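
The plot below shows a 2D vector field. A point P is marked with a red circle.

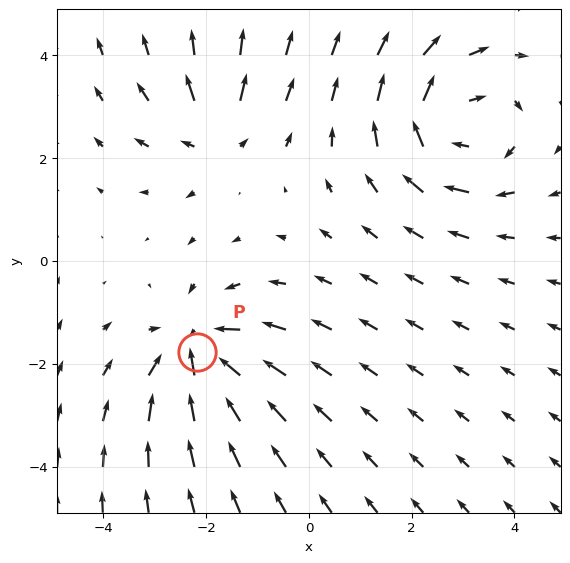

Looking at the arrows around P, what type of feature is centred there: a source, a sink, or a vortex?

sink

At P (-2.2, -1.8) the arrows converge inward. Divergence about -5, curl ≈0 — negative divergence with near-zero curl is a sink.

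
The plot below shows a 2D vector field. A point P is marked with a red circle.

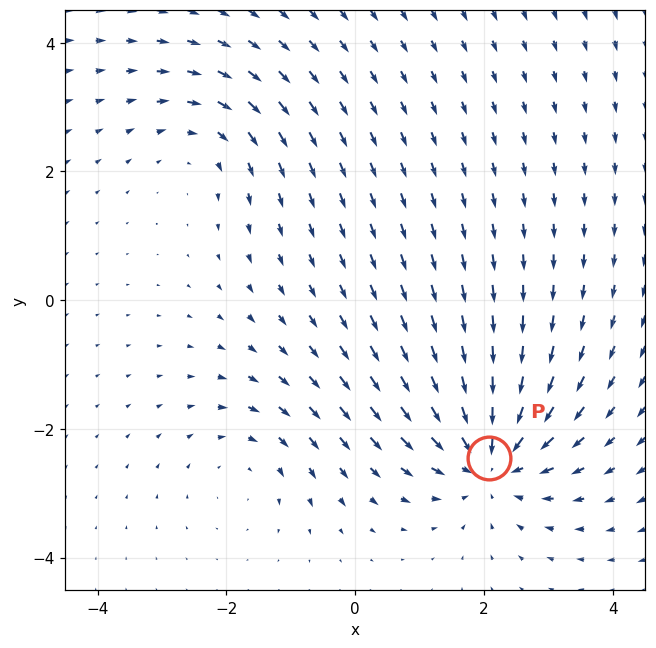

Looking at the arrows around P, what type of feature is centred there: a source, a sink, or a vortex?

At P (2.1, -2.5) the arrows converge inward. Divergence about -5, curl ≈0 — negative divergence with near-zero curl is a sink.

sink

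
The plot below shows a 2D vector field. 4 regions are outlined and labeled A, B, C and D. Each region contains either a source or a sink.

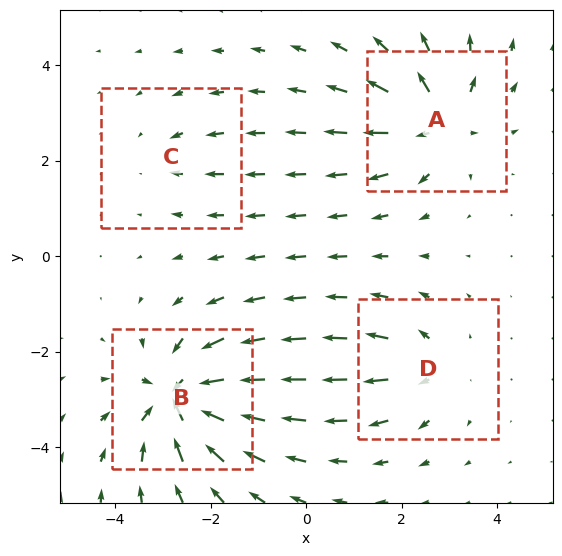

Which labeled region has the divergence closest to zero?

Divergence at each region's feature centre — A: about +6, B: about -8, C: about -2, D: about +4. Region C is closest to zero.

C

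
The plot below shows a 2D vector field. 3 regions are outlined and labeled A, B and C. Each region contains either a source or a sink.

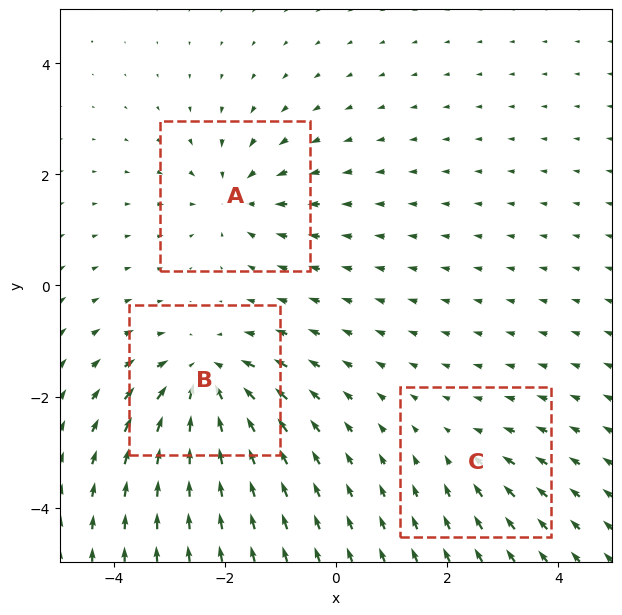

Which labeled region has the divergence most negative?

Divergence at each region's feature centre — A: about -4, B: about -5, C: about -2. Region B is most negative.

B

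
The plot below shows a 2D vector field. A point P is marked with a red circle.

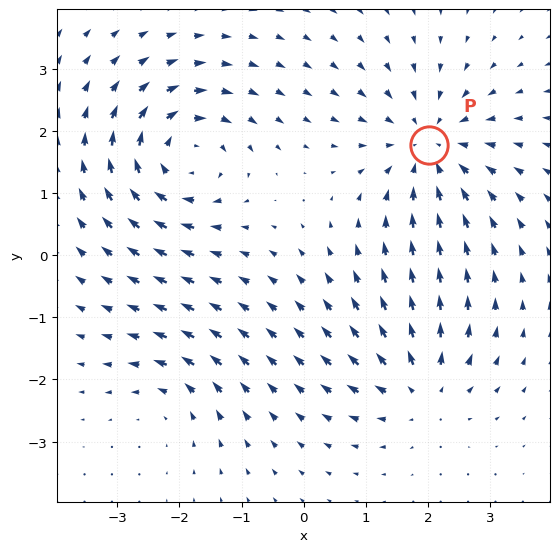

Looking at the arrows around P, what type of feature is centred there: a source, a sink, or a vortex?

sink

At P (2.0, 1.8) the arrows converge inward. Divergence about -5, curl ≈0 — negative divergence with near-zero curl is a sink.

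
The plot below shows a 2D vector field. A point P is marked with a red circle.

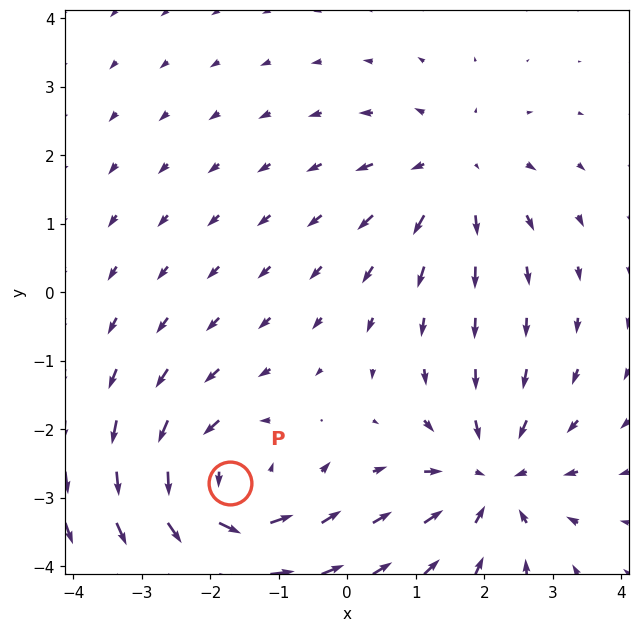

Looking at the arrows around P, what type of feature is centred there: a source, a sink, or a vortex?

vortex

At P (-1.7, -2.8) the arrows circulate counterclockwise. Divergence ≈0, curl about +5 — near-zero divergence with nonzero curl is a vortex.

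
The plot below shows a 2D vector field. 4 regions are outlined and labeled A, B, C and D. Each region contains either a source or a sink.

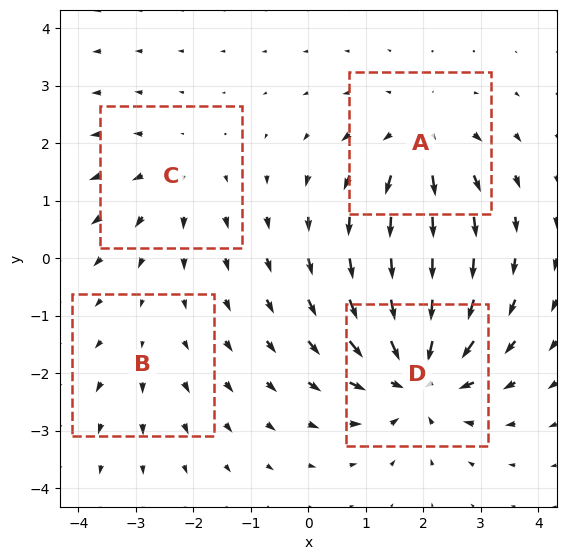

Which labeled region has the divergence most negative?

D

Divergence at each region's feature centre — A: about +5, B: about +2, C: about +3, D: about -7. Region D is most negative.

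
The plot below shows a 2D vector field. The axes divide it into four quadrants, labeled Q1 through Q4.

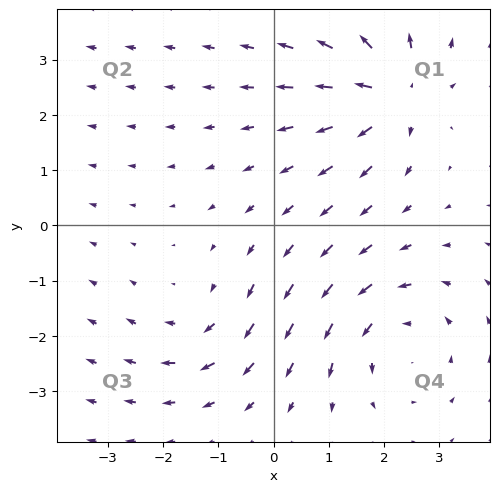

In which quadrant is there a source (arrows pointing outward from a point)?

Q1

The source sits at approximately (2.2, 2.4), which lies in quadrant Q1. The divergence there is about +6, positive as expected for a source.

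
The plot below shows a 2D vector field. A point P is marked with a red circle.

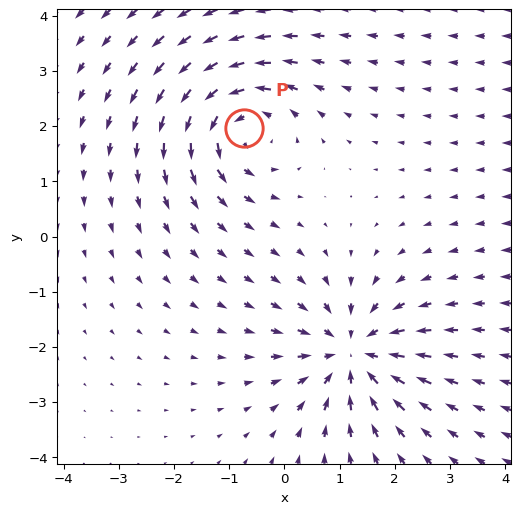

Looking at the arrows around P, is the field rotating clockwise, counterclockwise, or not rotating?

Near P at (-0.7, 2.0) the arrows circulate counterclockwise. The curl (z-component) there is about +4; positive curl means counterclockwise rotation.

counterclockwise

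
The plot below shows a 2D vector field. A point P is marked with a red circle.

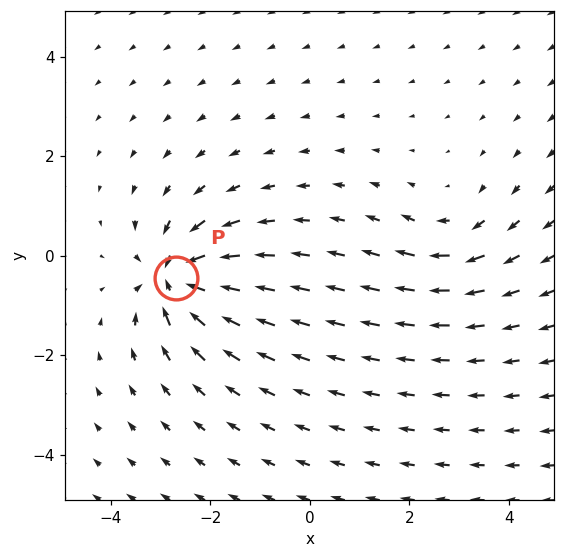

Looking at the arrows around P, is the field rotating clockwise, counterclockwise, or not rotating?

not rotating

Near P at (-2.7, -0.5) the arrows show no circulation. The curl there is ≈0.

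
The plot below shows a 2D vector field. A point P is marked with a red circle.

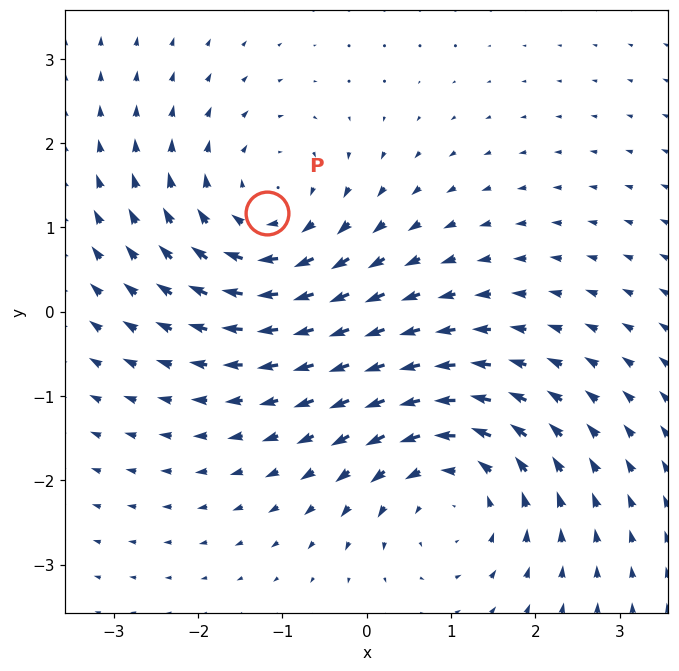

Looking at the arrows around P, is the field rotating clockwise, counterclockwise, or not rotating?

clockwise

Near P at (-1.2, 1.2) the arrows circulate clockwise. The curl (z-component) there is about -4; negative curl means clockwise rotation.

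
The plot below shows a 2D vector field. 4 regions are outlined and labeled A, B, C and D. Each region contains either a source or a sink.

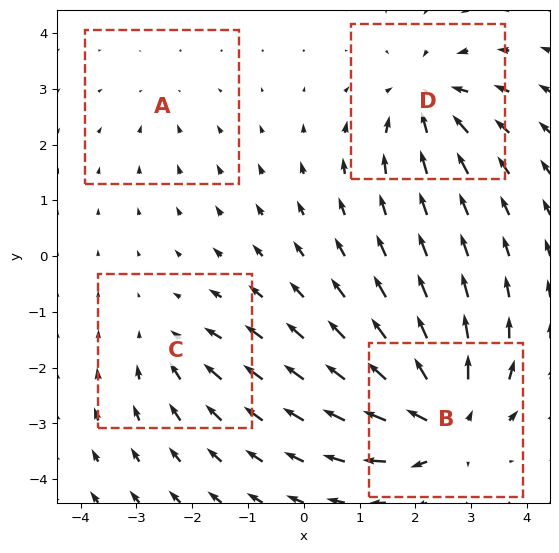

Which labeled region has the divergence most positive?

B

Divergence at each region's feature centre — A: about -2, B: about +8, C: about -3, D: about -6. Region B is most positive.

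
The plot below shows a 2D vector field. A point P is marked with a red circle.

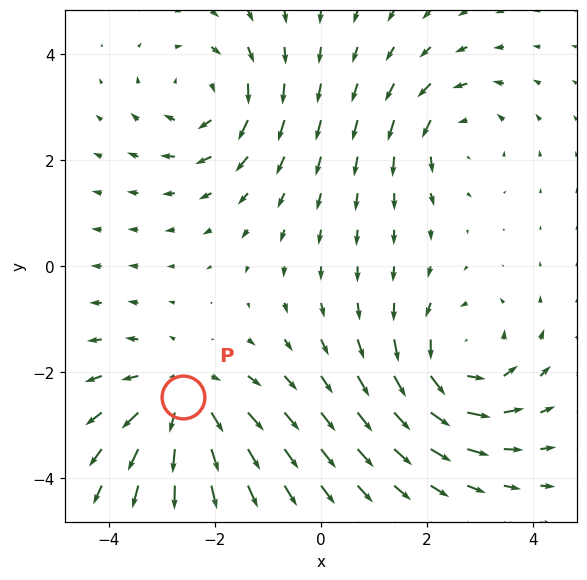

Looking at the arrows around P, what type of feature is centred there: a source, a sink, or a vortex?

source

At P (-2.6, -2.5) the arrows spread outward. Divergence about +4, curl ≈0 — positive divergence with near-zero curl is a source.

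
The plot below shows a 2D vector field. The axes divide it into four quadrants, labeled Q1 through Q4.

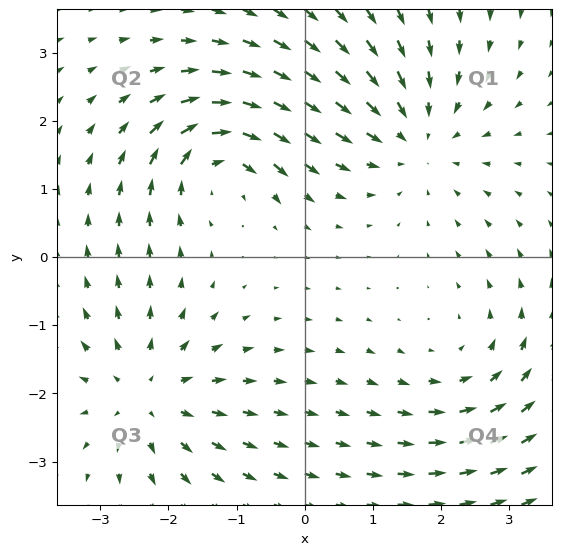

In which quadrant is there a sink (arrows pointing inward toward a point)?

Q1

The sink sits at approximately (1.6, 1.8), which lies in quadrant Q1. The divergence there is about -3, negative as expected for a sink.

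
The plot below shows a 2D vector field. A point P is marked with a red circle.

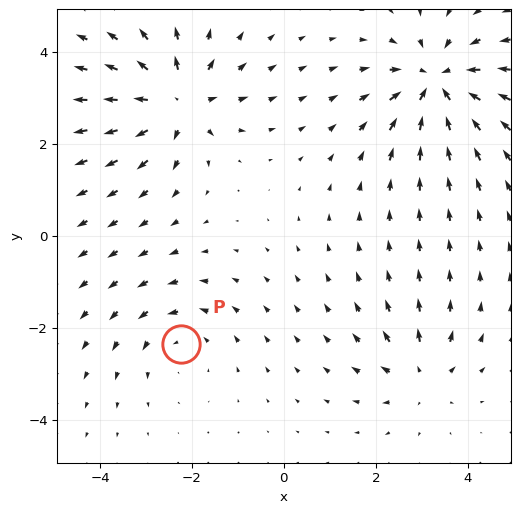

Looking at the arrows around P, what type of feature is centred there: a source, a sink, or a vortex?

vortex

At P (-2.2, -2.4) the arrows circulate counterclockwise. Divergence ≈0, curl about +2 — near-zero divergence with nonzero curl is a vortex.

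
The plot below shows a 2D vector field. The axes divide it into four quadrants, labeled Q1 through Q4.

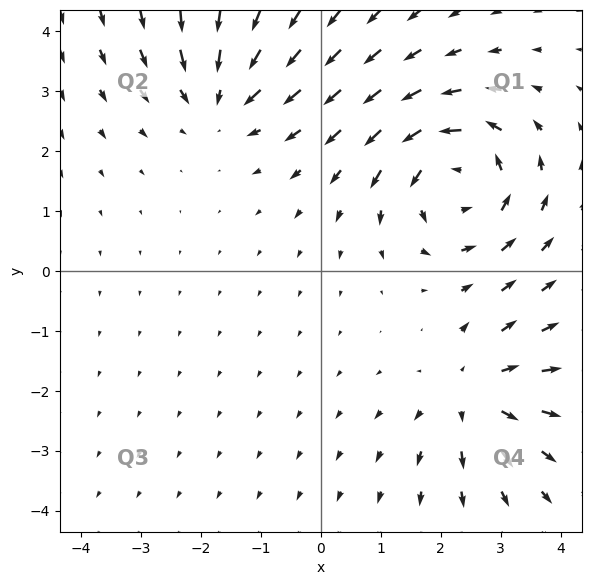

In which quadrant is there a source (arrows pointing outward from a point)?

Q4

The source sits at approximately (2.5, -2.1), which lies in quadrant Q4. The divergence there is about +3, positive as expected for a source.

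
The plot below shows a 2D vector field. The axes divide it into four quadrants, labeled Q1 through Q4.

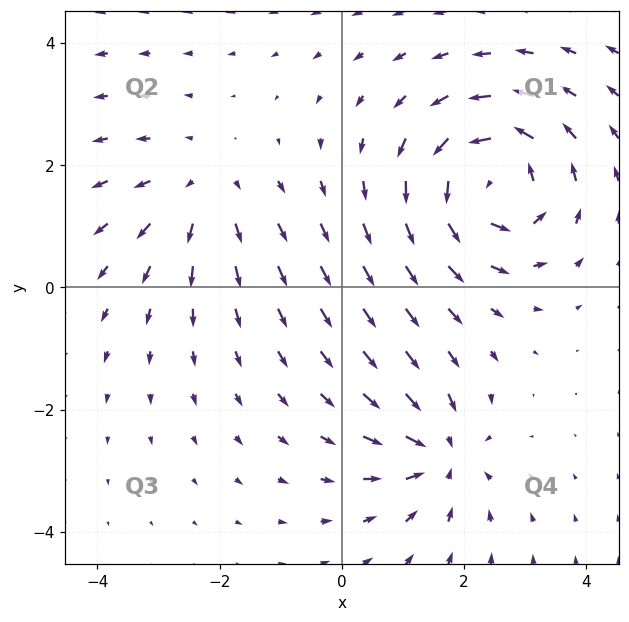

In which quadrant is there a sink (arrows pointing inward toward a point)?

The sink sits at approximately (1.6, -2.7), which lies in quadrant Q4. The divergence there is about -4, negative as expected for a sink.

Q4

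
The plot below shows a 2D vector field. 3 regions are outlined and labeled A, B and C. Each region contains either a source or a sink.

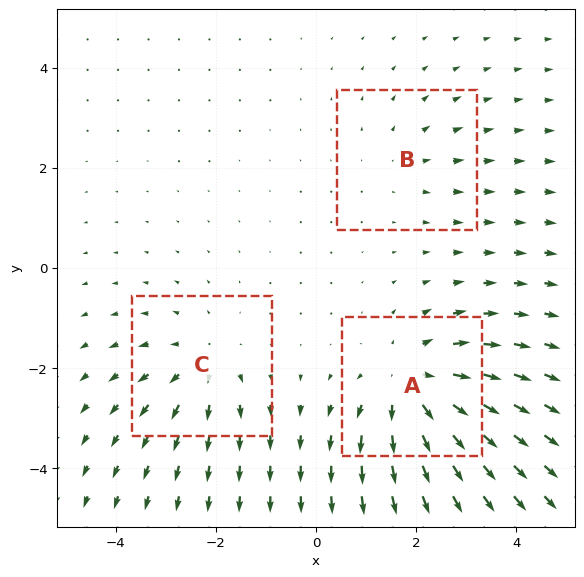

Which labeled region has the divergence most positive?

Divergence at each region's feature centre — A: about +5, B: about +2, C: about +3. Region A is most positive.

A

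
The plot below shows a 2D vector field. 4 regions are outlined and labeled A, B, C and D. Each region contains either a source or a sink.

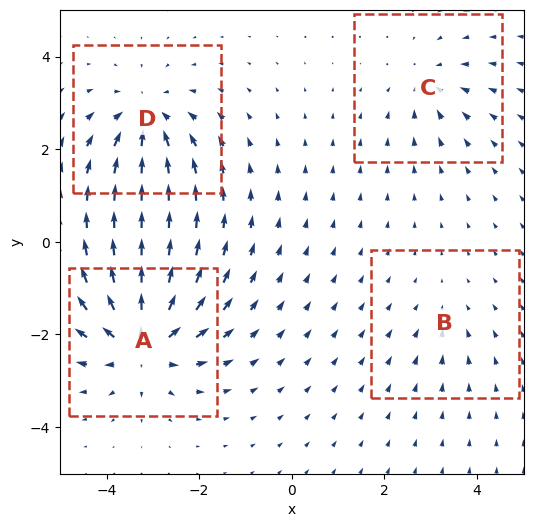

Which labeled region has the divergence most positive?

A

Divergence at each region's feature centre — A: about +7, B: about -2, C: about -4, D: about -6. Region A is most positive.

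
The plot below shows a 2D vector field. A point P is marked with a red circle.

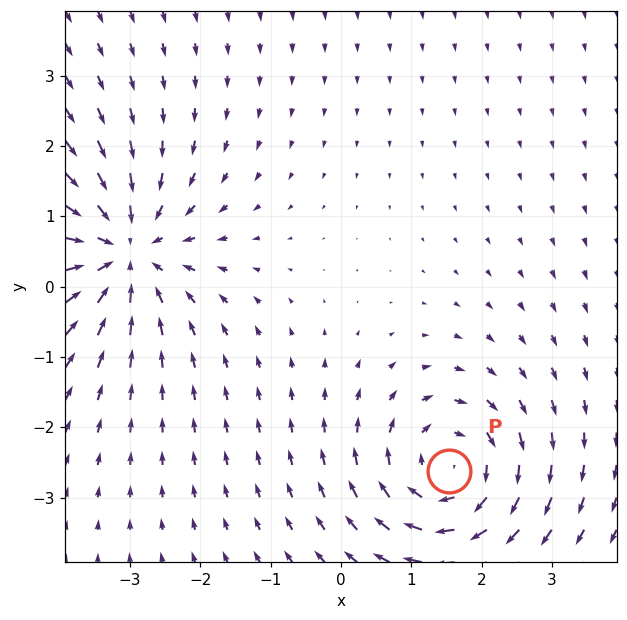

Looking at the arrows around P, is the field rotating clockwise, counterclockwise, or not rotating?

Near P at (1.5, -2.6) the arrows circulate clockwise. The curl (z-component) there is about -3; negative curl means clockwise rotation.

clockwise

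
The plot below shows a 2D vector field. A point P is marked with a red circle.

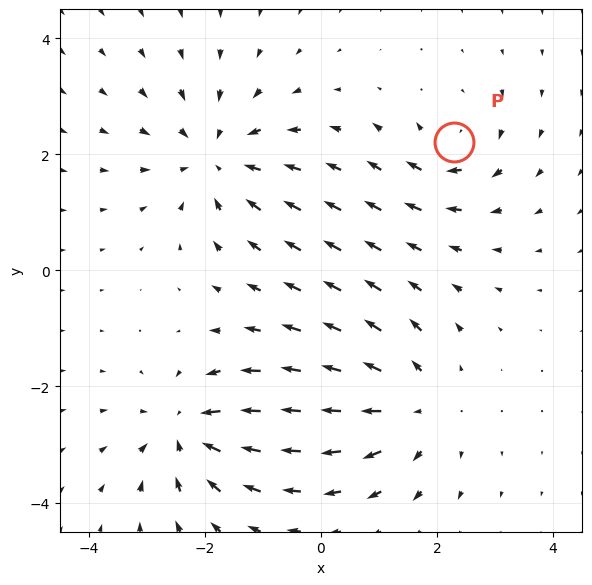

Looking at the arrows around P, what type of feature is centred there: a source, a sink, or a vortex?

vortex

At P (2.3, 2.2) the arrows circulate clockwise. Divergence ≈0, curl about -4 — near-zero divergence with nonzero curl is a vortex.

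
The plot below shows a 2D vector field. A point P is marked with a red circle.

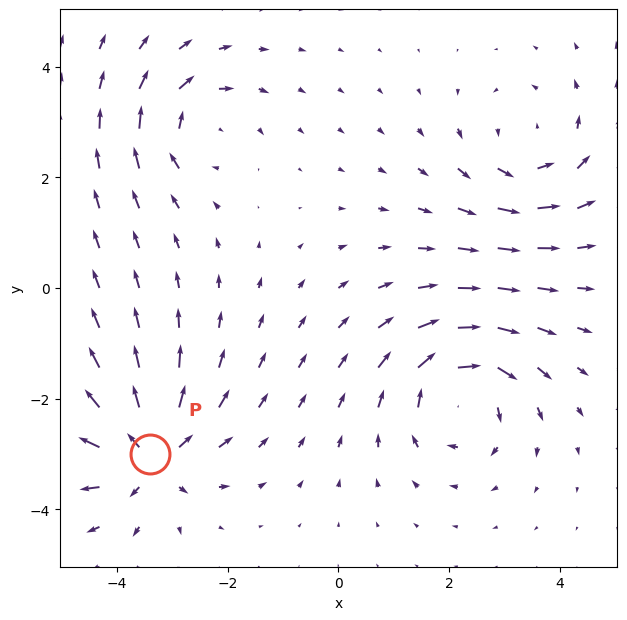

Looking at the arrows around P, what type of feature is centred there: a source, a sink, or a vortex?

source

At P (-3.4, -3.0) the arrows spread outward. Divergence about +7, curl ≈0 — positive divergence with near-zero curl is a source.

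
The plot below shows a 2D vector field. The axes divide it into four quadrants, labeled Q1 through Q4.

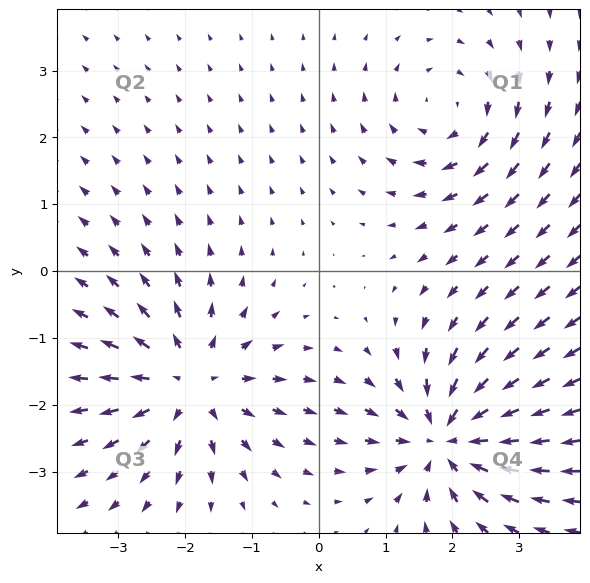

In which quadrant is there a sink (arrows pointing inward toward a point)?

The sink sits at approximately (1.9, -2.5), which lies in quadrant Q4. The divergence there is about -6, negative as expected for a sink.

Q4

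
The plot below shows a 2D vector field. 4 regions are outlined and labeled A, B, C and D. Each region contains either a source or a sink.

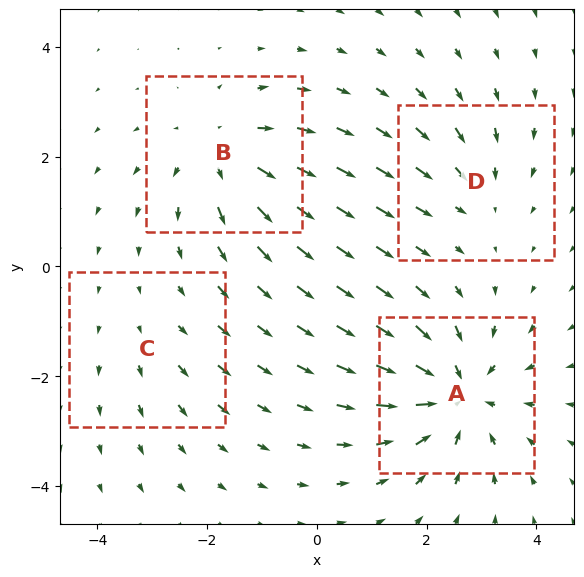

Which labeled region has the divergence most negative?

Divergence at each region's feature centre — A: about -6, B: about +5, C: about +2, D: about -3. Region A is most negative.

A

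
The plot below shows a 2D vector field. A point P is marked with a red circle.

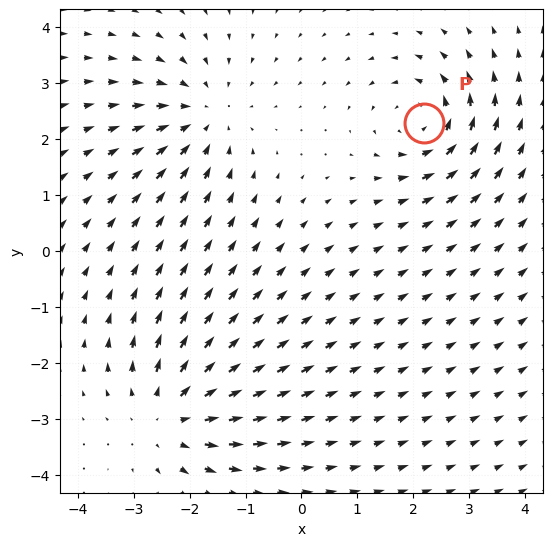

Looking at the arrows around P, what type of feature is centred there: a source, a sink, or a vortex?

At P (2.2, 2.3) the arrows circulate counterclockwise. Divergence ≈0, curl about +5 — near-zero divergence with nonzero curl is a vortex.

vortex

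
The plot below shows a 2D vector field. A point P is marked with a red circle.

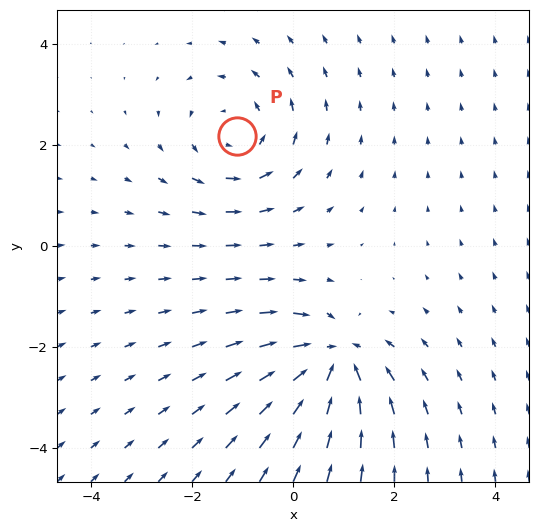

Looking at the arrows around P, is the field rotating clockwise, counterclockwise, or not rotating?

counterclockwise

Near P at (-1.1, 2.2) the arrows circulate counterclockwise. The curl (z-component) there is about +3; positive curl means counterclockwise rotation.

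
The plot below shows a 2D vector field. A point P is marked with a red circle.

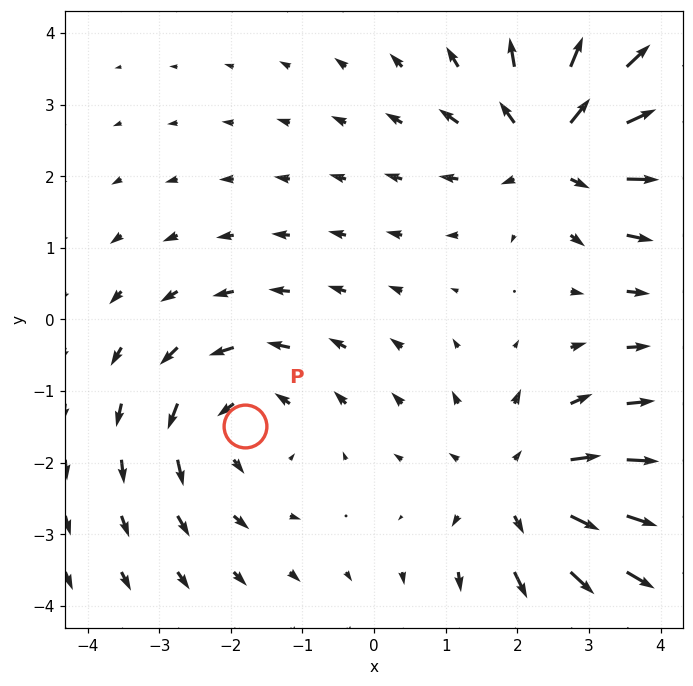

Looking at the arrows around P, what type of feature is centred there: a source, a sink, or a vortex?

At P (-1.8, -1.5) the arrows circulate counterclockwise. Divergence ≈0, curl about +4 — near-zero divergence with nonzero curl is a vortex.

vortex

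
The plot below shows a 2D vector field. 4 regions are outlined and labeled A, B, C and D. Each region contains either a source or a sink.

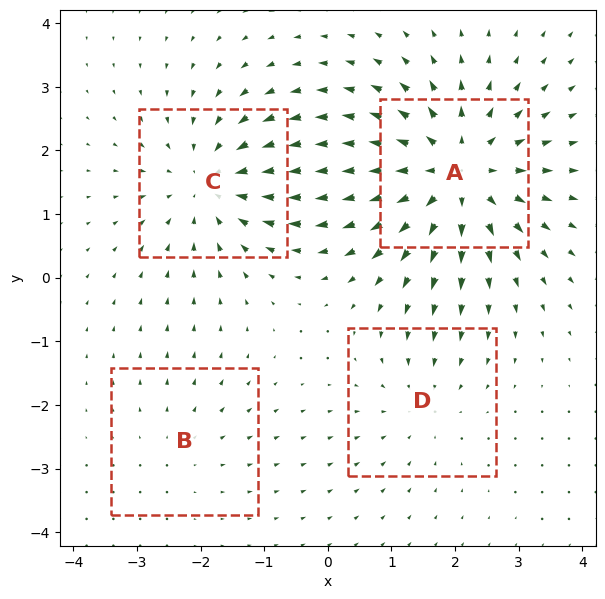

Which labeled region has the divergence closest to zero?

B

Divergence at each region's feature centre — A: about +7, B: about +2, C: about -5, D: about -3. Region B is closest to zero.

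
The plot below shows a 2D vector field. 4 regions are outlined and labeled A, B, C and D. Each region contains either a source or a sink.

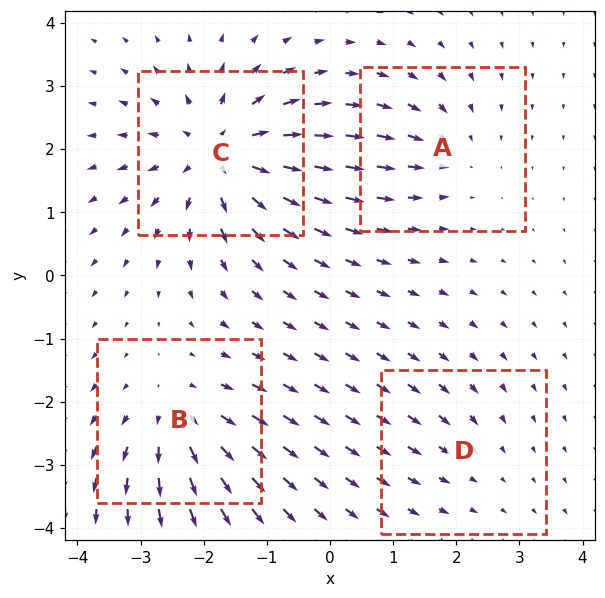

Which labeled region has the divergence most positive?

C

Divergence at each region's feature centre — A: about -3, B: about +5, C: about +7, D: about -2. Region C is most positive.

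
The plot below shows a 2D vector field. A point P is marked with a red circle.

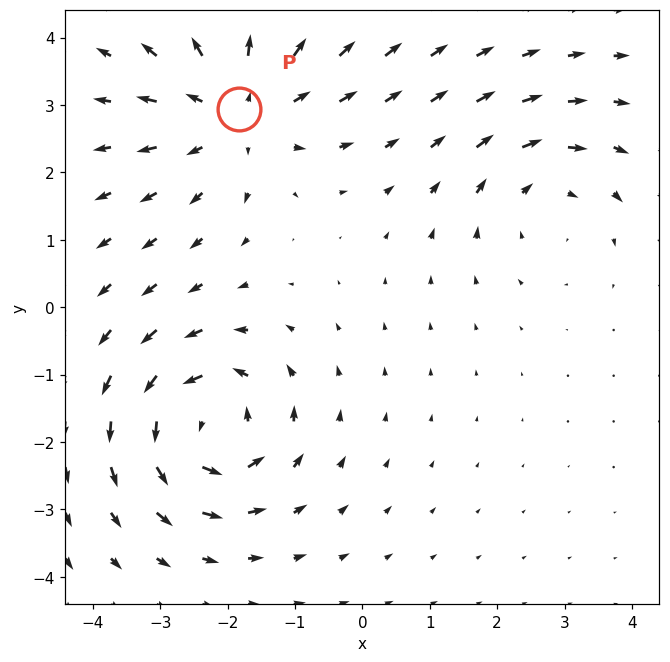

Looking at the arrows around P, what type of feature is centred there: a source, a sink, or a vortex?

At P (-1.8, 2.9) the arrows spread outward. Divergence about +4, curl ≈0 — positive divergence with near-zero curl is a source.

source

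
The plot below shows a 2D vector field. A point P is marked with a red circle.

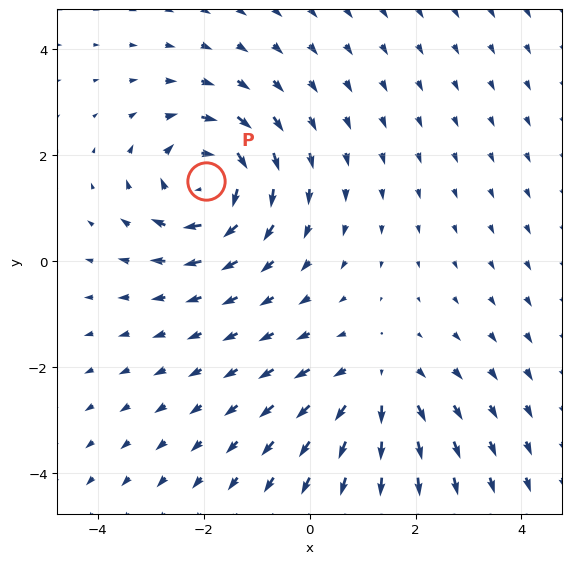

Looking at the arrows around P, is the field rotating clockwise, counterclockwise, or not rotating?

clockwise

Near P at (-2.0, 1.5) the arrows circulate clockwise. The curl (z-component) there is about -4; negative curl means clockwise rotation.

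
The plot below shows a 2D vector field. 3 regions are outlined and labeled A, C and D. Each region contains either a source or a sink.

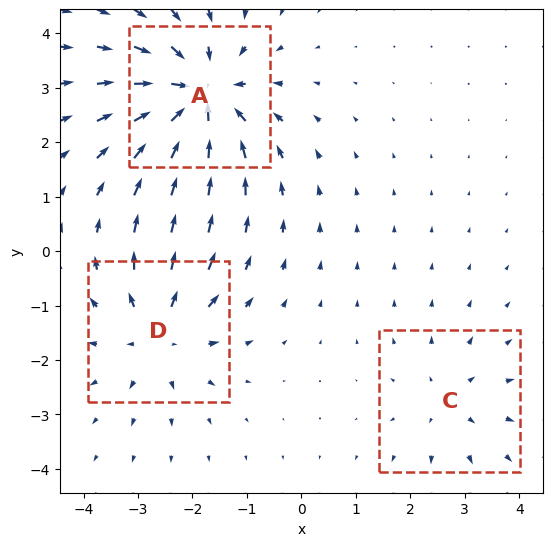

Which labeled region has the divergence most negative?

Divergence at each region's feature centre — A: about -5, C: about +2, D: about +4. Region A is most negative.

A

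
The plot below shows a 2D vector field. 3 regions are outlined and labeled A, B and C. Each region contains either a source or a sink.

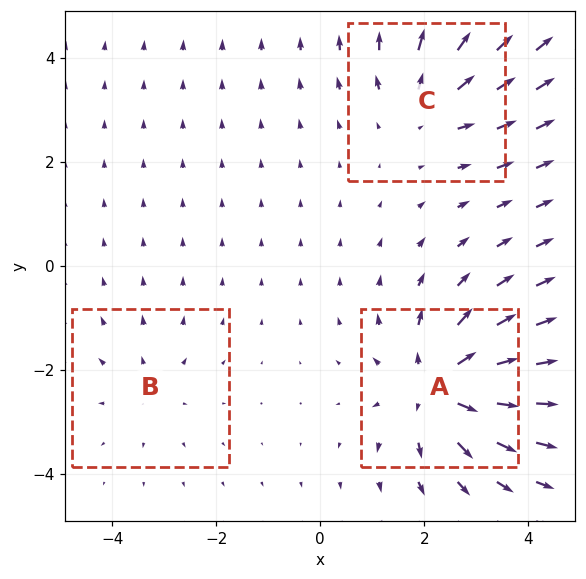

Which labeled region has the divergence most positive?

Divergence at each region's feature centre — A: about +5, B: about +2, C: about +3. Region A is most positive.

A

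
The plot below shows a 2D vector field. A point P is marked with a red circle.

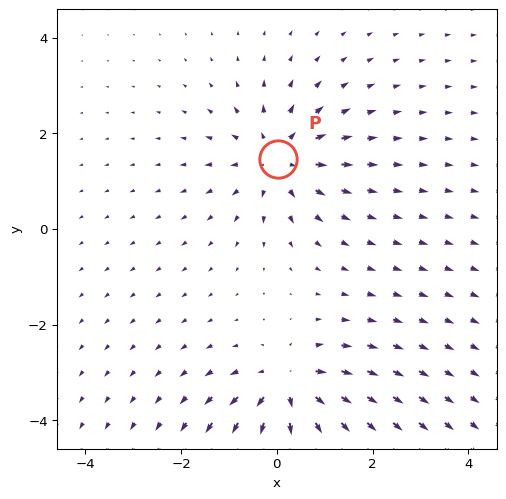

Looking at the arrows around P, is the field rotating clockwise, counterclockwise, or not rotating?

Near P at (0.0, 1.5) the arrows show no circulation. The curl there is ≈0.

not rotating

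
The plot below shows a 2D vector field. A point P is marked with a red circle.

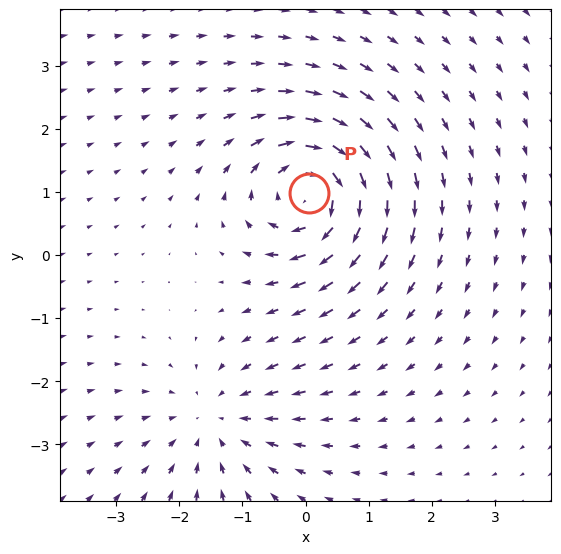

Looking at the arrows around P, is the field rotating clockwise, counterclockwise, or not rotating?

Near P at (0.1, 1.0) the arrows circulate clockwise. The curl (z-component) there is about -6; negative curl means clockwise rotation.

clockwise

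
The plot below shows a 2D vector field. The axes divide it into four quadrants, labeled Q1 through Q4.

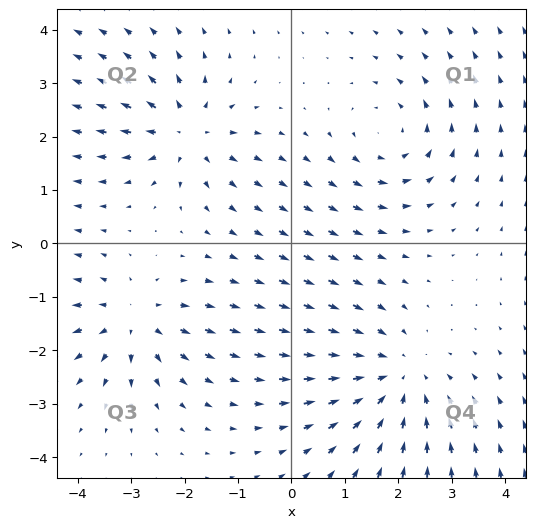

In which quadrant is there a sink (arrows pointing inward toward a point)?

The sink sits at approximately (2.0, -2.5), which lies in quadrant Q4. The divergence there is about -3, negative as expected for a sink.

Q4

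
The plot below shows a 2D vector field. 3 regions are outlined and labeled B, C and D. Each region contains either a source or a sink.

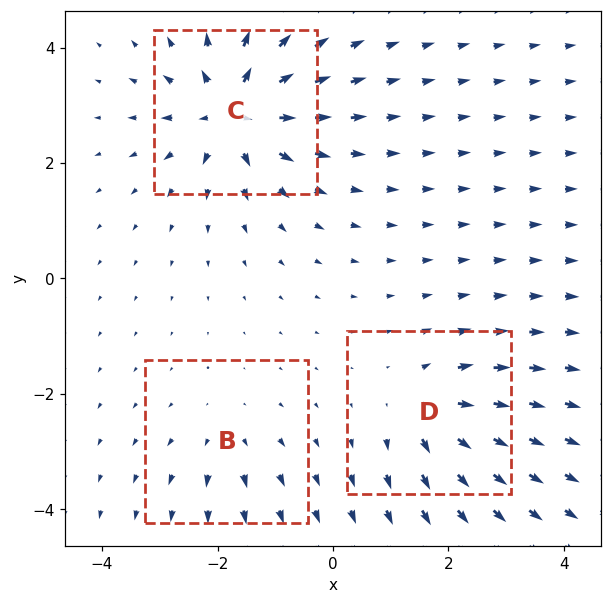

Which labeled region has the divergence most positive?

Divergence at each region's feature centre — B: about +3, C: about +7, D: about +4. Region C is most positive.

C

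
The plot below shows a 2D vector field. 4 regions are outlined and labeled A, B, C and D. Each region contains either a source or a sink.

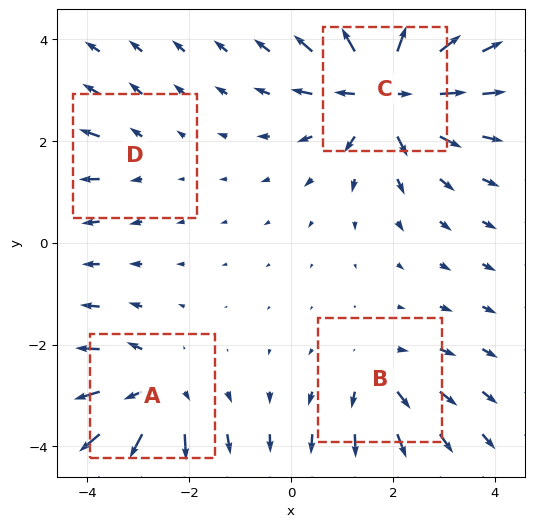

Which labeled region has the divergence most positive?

C

Divergence at each region's feature centre — A: about +6, B: about +4, C: about +8, D: about +2. Region C is most positive.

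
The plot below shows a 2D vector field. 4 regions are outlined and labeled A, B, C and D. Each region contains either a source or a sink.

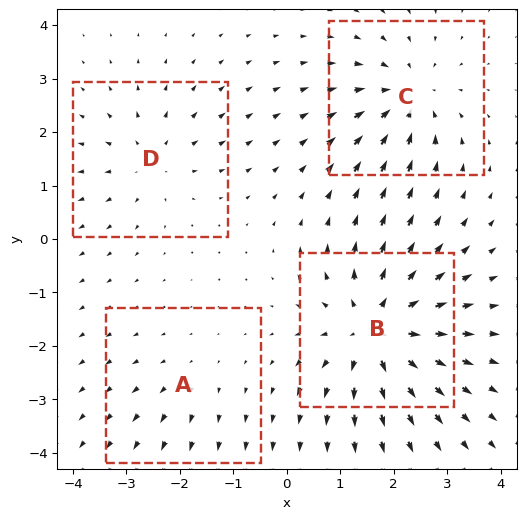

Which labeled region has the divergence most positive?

B

Divergence at each region's feature centre — A: about +2, B: about +7, C: about -5, D: about +3. Region B is most positive.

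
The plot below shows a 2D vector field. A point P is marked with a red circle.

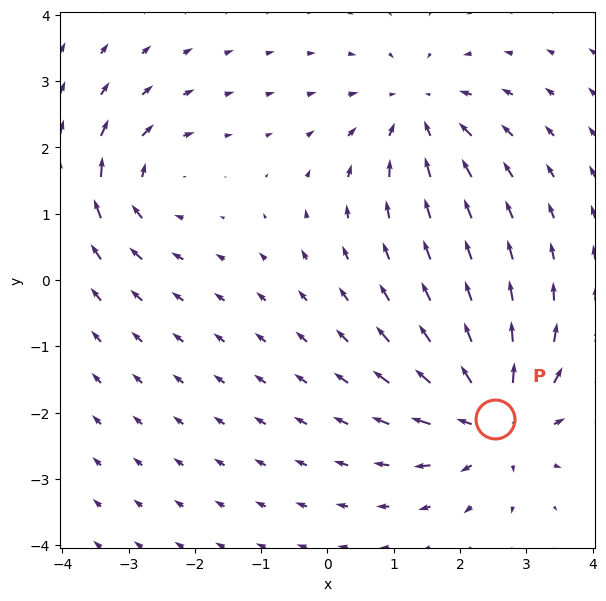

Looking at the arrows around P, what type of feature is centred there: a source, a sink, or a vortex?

At P (2.5, -2.1) the arrows spread outward. Divergence about +5, curl ≈0 — positive divergence with near-zero curl is a source.

source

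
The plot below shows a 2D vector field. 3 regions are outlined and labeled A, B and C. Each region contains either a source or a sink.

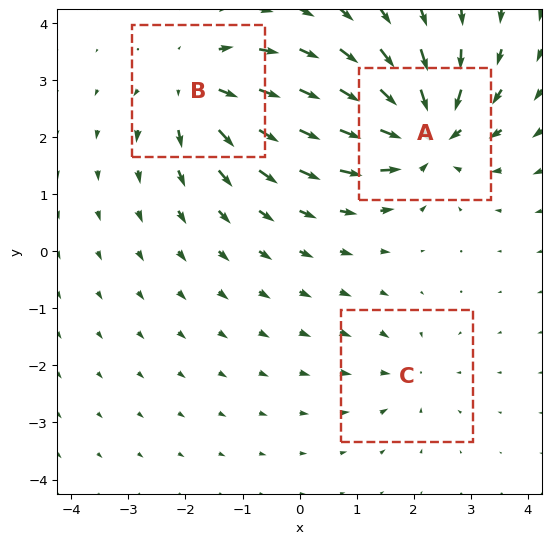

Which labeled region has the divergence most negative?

Divergence at each region's feature centre — A: about -6, B: about +4, C: about -2. Region A is most negative.

A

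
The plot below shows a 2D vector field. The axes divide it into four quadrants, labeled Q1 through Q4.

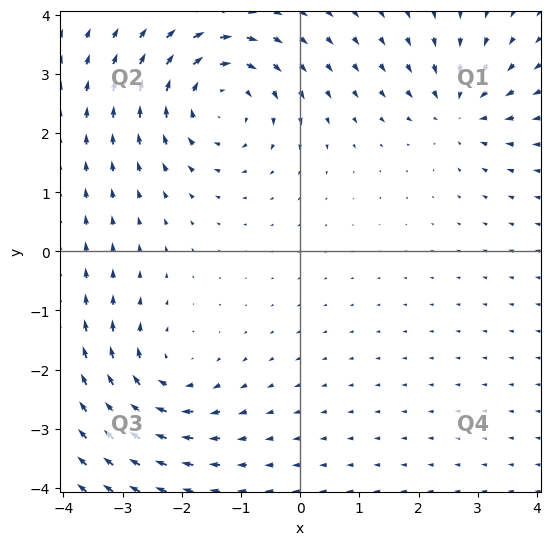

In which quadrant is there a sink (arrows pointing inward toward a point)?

The sink sits at approximately (2.7, 2.4), which lies in quadrant Q1. The divergence there is about -4, negative as expected for a sink.

Q1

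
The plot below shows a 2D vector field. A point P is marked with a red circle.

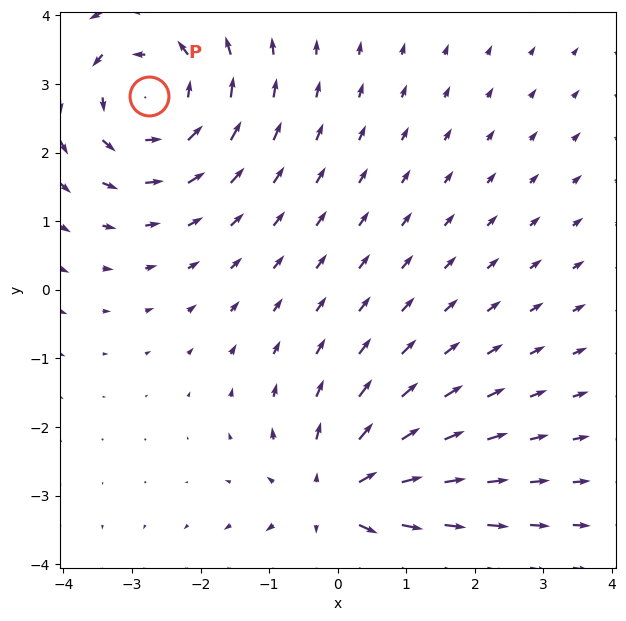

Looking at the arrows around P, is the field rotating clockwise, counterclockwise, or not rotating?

counterclockwise

Near P at (-2.7, 2.8) the arrows circulate counterclockwise. The curl (z-component) there is about +3; positive curl means counterclockwise rotation.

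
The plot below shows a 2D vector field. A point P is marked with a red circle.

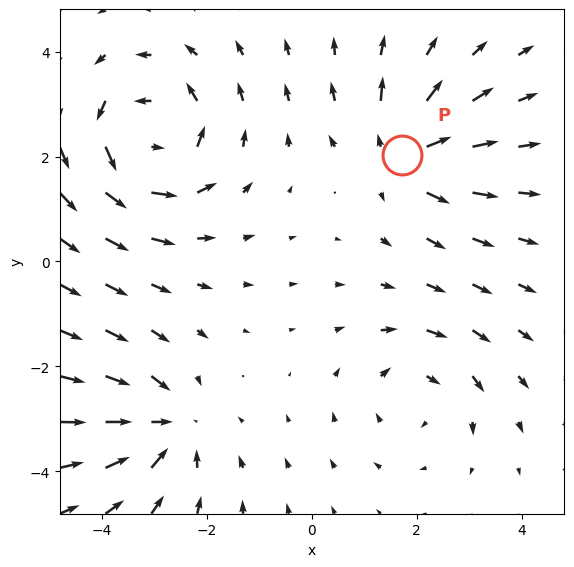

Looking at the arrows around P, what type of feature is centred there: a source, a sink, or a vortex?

At P (1.7, 2.0) the arrows spread outward. Divergence about +4, curl ≈0 — positive divergence with near-zero curl is a source.

source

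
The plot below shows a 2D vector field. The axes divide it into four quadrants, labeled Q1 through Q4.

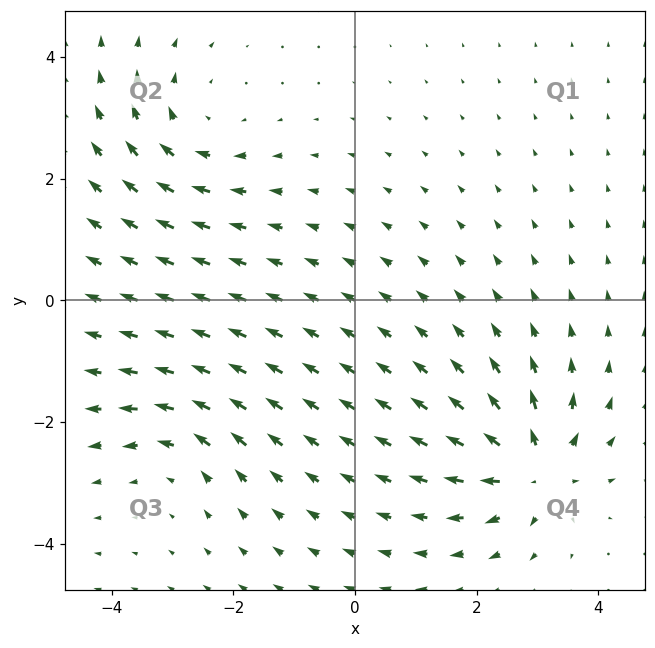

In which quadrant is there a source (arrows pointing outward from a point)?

The source sits at approximately (2.9, -2.8), which lies in quadrant Q4. The divergence there is about +7, positive as expected for a source.

Q4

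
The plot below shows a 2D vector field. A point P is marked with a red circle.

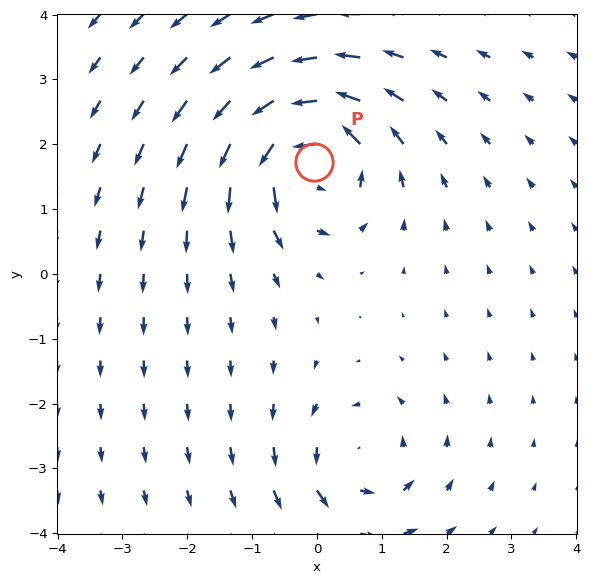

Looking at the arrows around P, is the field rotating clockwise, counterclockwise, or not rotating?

Near P at (-0.0, 1.7) the arrows circulate counterclockwise. The curl (z-component) there is about +6; positive curl means counterclockwise rotation.

counterclockwise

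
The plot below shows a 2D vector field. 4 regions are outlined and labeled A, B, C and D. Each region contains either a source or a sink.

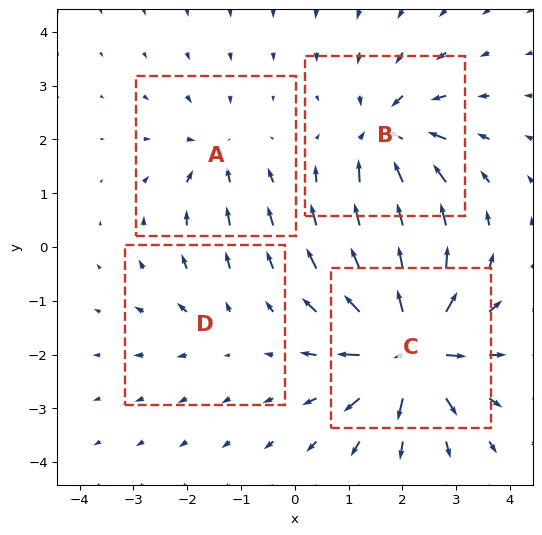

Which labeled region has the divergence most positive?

Divergence at each region's feature centre — A: about -4, B: about -6, C: about +9, D: about +2. Region C is most positive.

C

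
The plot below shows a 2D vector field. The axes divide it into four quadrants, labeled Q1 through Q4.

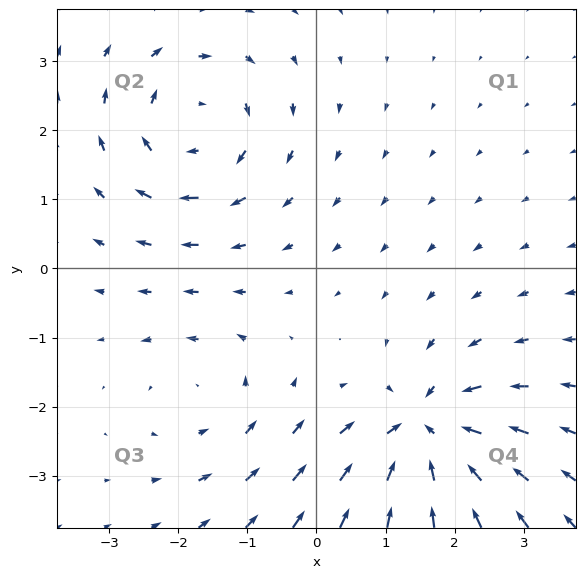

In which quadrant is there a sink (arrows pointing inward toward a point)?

Q4

The sink sits at approximately (1.6, -2.4), which lies in quadrant Q4. The divergence there is about -7, negative as expected for a sink.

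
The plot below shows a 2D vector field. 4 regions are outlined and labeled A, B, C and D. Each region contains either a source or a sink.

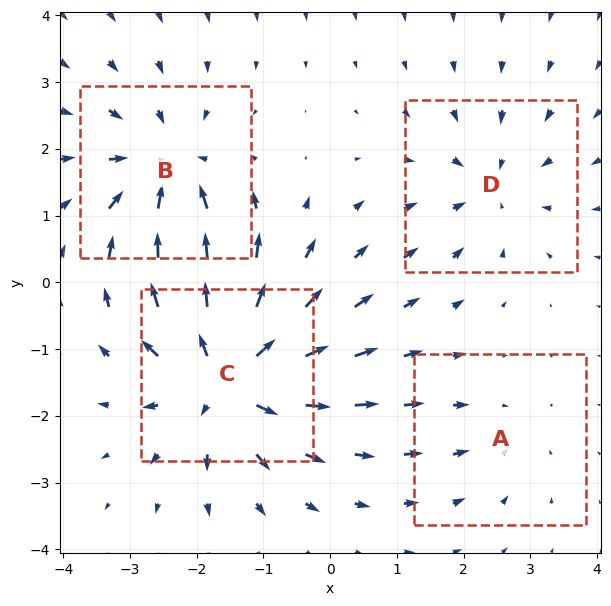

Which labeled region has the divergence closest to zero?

A

Divergence at each region's feature centre — A: about -2, B: about -5, C: about +7, D: about -4. Region A is closest to zero.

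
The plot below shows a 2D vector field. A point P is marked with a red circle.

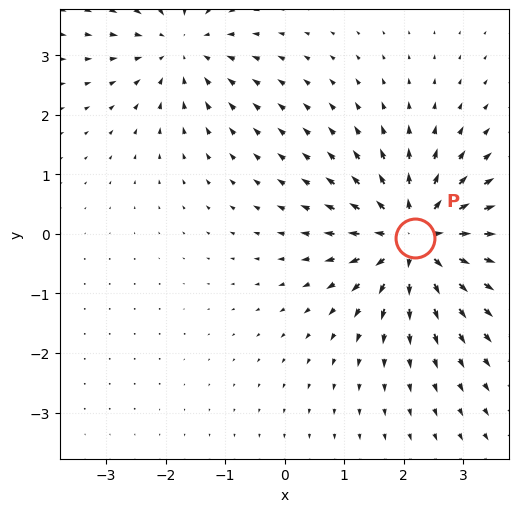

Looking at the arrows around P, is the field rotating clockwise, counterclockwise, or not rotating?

not rotating

Near P at (2.2, -0.1) the arrows show no circulation. The curl there is ≈0.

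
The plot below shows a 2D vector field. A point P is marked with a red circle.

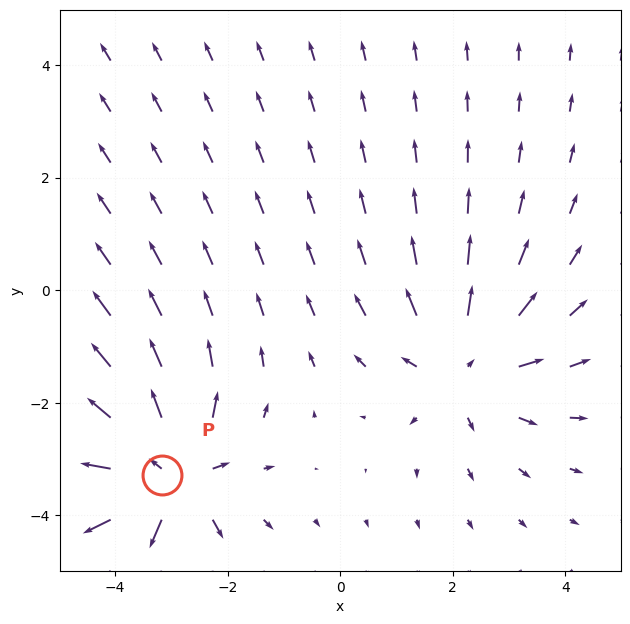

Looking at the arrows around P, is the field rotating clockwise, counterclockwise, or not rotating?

not rotating

Near P at (-3.2, -3.3) the arrows show no circulation. The curl there is ≈0.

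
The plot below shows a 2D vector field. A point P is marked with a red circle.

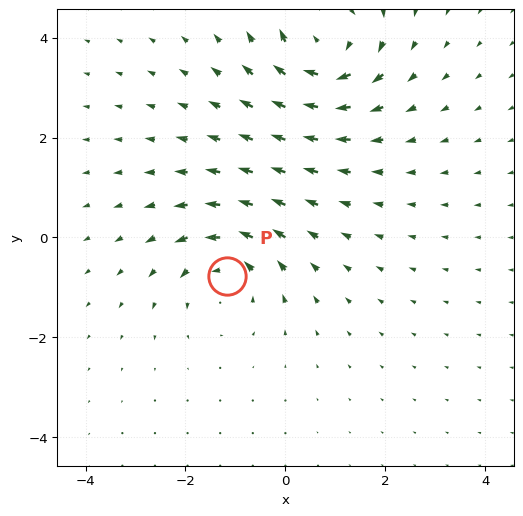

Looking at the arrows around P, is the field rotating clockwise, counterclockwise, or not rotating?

Near P at (-1.2, -0.8) the arrows circulate counterclockwise. The curl (z-component) there is about +4; positive curl means counterclockwise rotation.

counterclockwise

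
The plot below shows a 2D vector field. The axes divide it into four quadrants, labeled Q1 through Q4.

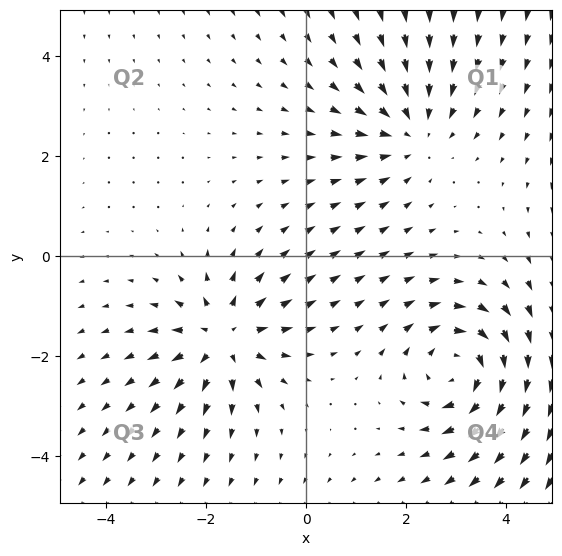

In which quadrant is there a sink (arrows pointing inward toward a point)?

Q1

The sink sits at approximately (2.1, 2.5), which lies in quadrant Q1. The divergence there is about -2, negative as expected for a sink.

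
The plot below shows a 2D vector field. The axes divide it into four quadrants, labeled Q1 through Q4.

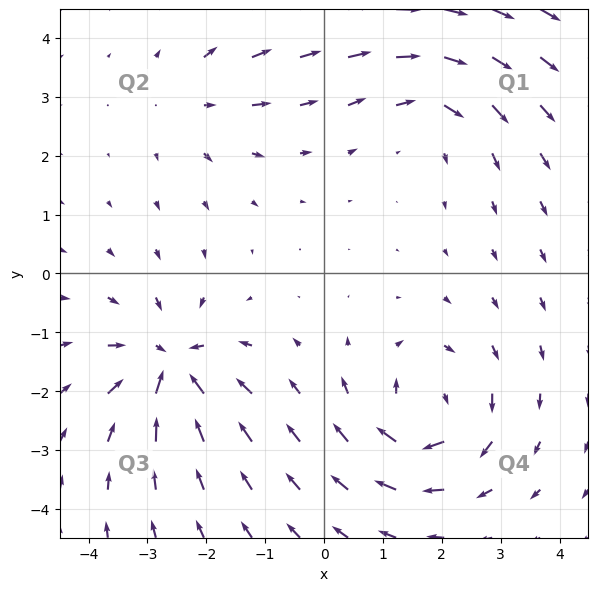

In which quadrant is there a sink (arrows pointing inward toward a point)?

Q3

The sink sits at approximately (-2.6, -1.6), which lies in quadrant Q3. The divergence there is about -7, negative as expected for a sink.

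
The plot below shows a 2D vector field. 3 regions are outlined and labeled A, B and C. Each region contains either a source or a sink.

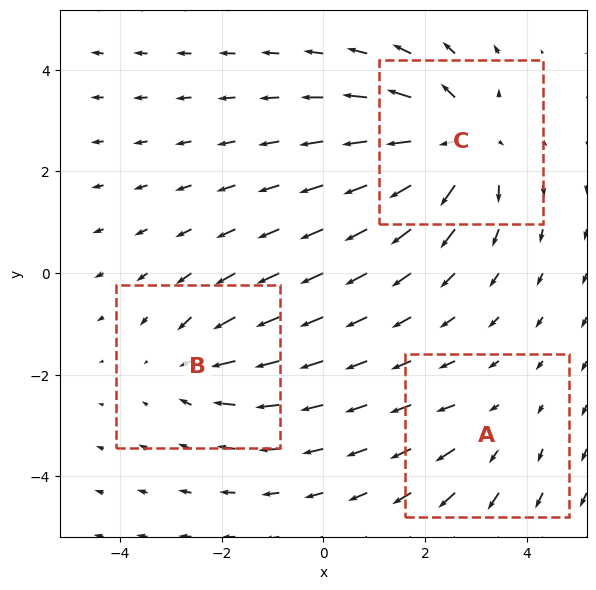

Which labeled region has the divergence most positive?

Divergence at each region's feature centre — A: about +2, B: about -3, C: about +5. Region C is most positive.

C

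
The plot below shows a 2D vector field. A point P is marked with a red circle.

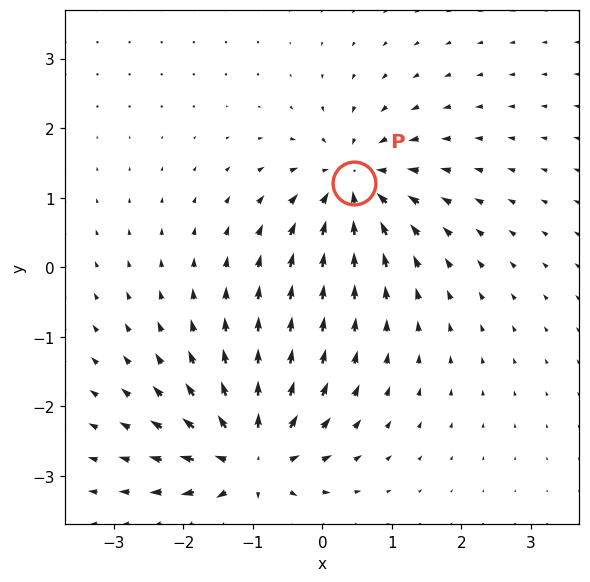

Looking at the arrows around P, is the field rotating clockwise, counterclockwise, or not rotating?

Near P at (0.5, 1.2) the arrows show no circulation. The curl there is ≈0.

not rotating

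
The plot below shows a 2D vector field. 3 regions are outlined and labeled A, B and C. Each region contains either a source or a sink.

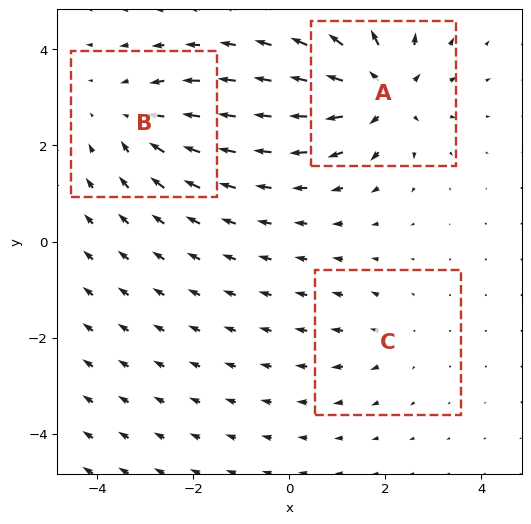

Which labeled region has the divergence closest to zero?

C

Divergence at each region's feature centre — A: about +6, B: about -3, C: about +2. Region C is closest to zero.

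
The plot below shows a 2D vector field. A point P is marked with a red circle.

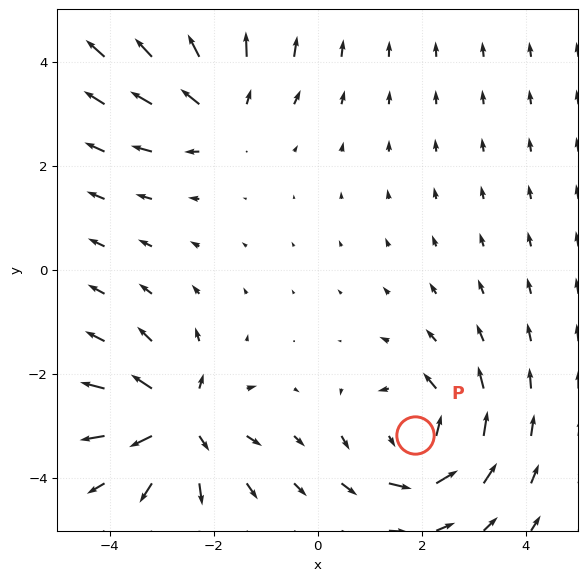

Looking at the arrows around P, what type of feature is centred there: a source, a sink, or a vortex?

At P (1.9, -3.2) the arrows circulate counterclockwise. Divergence ≈0, curl about +4 — near-zero divergence with nonzero curl is a vortex.

vortex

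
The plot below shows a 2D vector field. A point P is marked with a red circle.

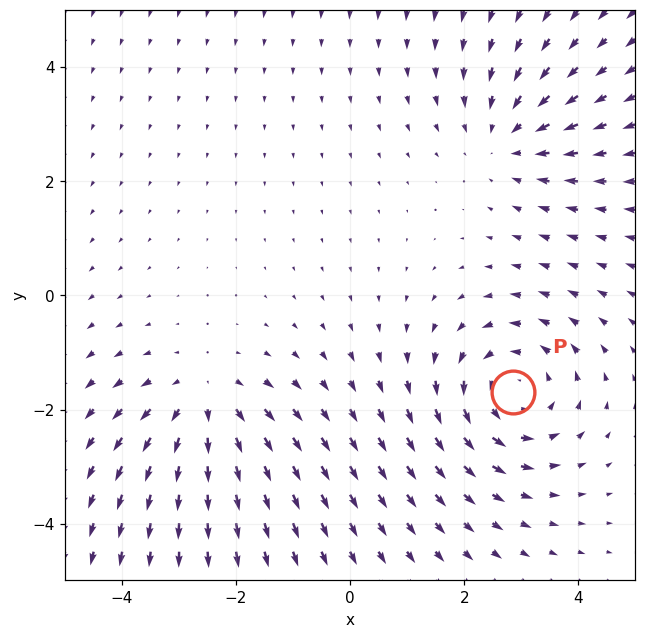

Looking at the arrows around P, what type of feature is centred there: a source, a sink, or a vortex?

vortex

At P (2.8, -1.7) the arrows circulate counterclockwise. Divergence ≈0, curl about +4 — near-zero divergence with nonzero curl is a vortex.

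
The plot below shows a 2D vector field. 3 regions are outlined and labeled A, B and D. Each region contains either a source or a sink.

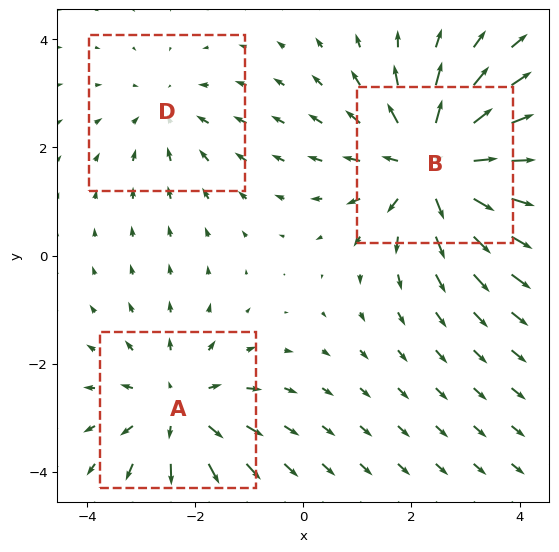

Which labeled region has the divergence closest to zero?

D

Divergence at each region's feature centre — A: about +3, B: about +4, D: about -2. Region D is closest to zero.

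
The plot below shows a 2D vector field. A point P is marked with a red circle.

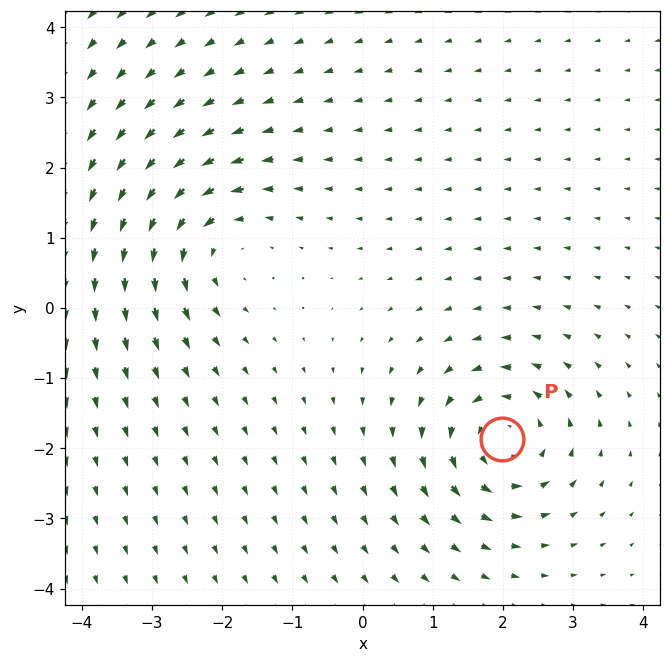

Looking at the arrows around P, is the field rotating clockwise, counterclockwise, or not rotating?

Near P at (2.0, -1.9) the arrows circulate counterclockwise. The curl (z-component) there is about +4; positive curl means counterclockwise rotation.

counterclockwise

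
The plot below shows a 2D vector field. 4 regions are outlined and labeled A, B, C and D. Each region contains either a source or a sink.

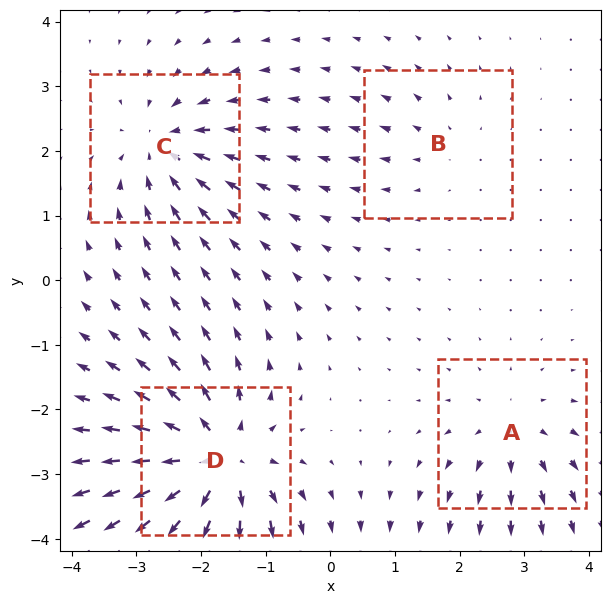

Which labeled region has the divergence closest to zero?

B

Divergence at each region's feature centre — A: about +4, B: about +3, C: about -5, D: about +9. Region B is closest to zero.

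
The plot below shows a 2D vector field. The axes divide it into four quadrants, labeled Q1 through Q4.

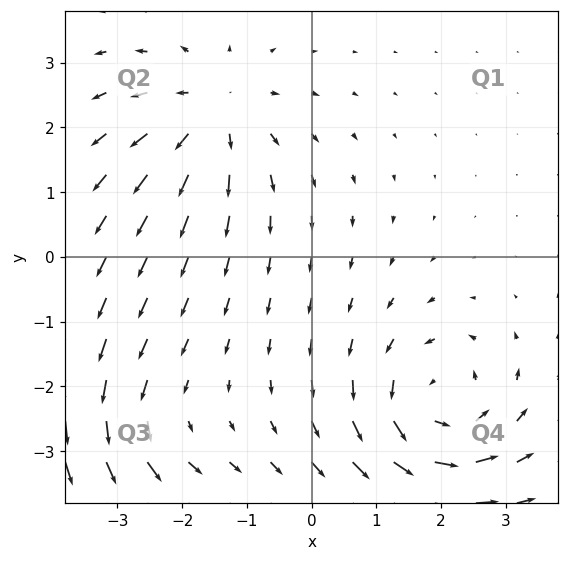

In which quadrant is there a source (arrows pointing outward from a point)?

Q2

The source sits at approximately (-1.5, 2.2), which lies in quadrant Q2. The divergence there is about +4, positive as expected for a source.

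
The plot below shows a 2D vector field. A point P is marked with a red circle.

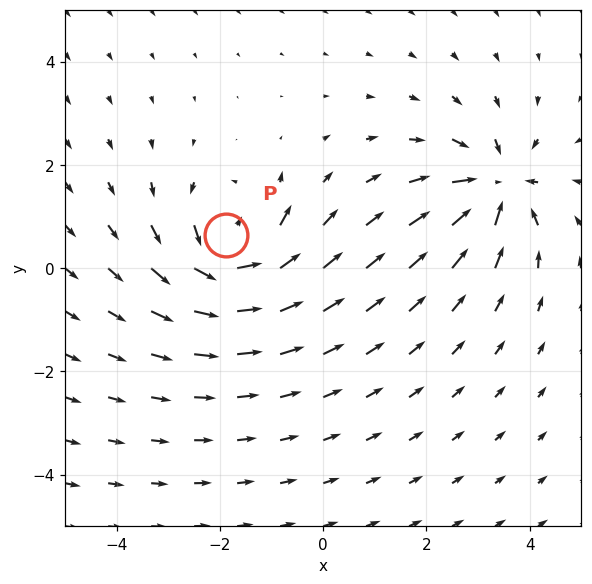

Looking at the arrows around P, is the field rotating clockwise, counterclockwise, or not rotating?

Near P at (-1.9, 0.6) the arrows circulate counterclockwise. The curl (z-component) there is about +6; positive curl means counterclockwise rotation.

counterclockwise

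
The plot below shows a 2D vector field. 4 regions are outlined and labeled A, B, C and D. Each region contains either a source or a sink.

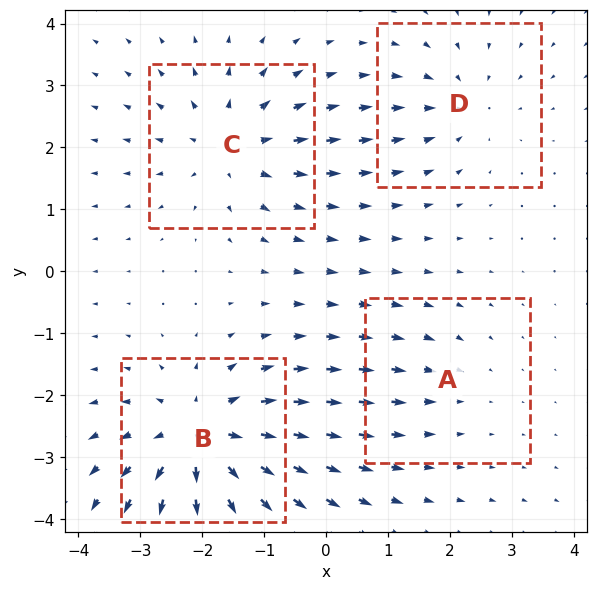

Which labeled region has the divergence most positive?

Divergence at each region's feature centre — A: about -2, B: about +7, C: about +5, D: about -3. Region B is most positive.

B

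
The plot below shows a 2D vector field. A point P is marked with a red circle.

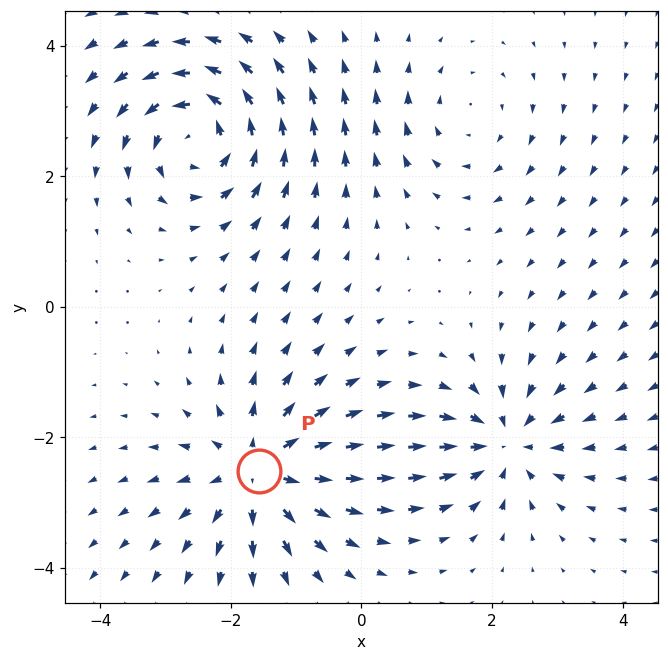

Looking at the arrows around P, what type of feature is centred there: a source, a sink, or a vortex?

source

At P (-1.6, -2.5) the arrows spread outward. Divergence about +6, curl ≈0 — positive divergence with near-zero curl is a source.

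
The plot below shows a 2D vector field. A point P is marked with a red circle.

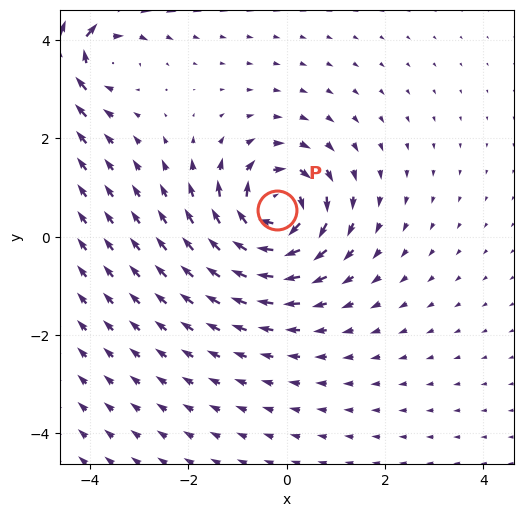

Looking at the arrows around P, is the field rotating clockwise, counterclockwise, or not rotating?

Near P at (-0.2, 0.5) the arrows circulate clockwise. The curl (z-component) there is about -7; negative curl means clockwise rotation.

clockwise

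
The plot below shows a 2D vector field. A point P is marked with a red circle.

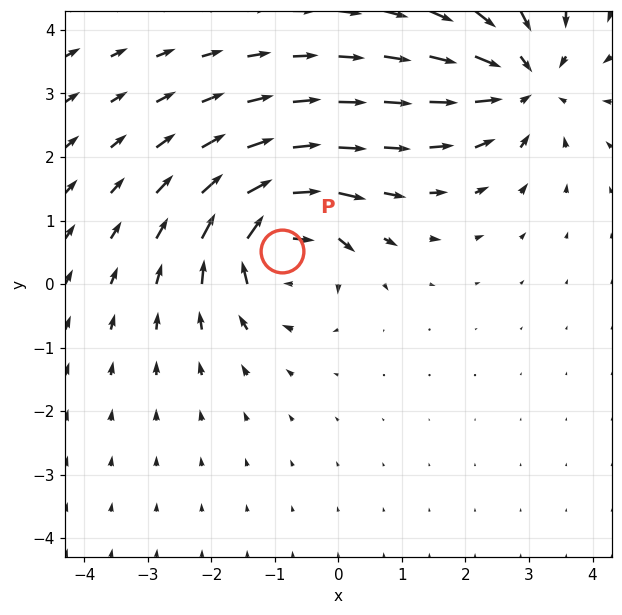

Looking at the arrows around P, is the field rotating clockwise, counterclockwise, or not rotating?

Near P at (-0.9, 0.5) the arrows circulate clockwise. The curl (z-component) there is about -7; negative curl means clockwise rotation.

clockwise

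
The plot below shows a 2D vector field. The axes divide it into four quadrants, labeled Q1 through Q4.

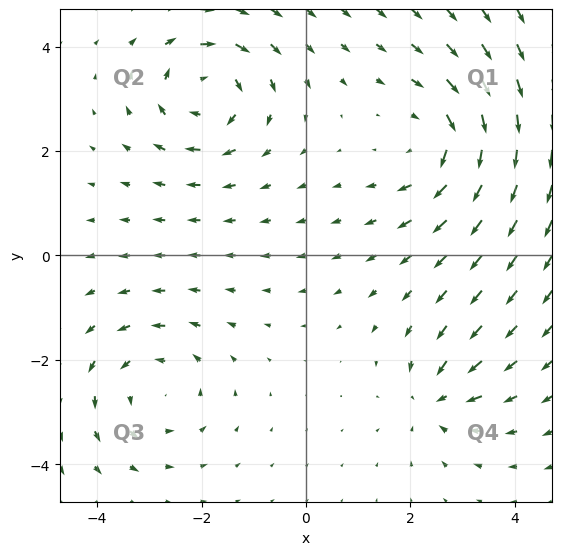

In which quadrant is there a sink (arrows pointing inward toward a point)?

Q4

The sink sits at approximately (2.5, -2.8), which lies in quadrant Q4. The divergence there is about -4, negative as expected for a sink.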